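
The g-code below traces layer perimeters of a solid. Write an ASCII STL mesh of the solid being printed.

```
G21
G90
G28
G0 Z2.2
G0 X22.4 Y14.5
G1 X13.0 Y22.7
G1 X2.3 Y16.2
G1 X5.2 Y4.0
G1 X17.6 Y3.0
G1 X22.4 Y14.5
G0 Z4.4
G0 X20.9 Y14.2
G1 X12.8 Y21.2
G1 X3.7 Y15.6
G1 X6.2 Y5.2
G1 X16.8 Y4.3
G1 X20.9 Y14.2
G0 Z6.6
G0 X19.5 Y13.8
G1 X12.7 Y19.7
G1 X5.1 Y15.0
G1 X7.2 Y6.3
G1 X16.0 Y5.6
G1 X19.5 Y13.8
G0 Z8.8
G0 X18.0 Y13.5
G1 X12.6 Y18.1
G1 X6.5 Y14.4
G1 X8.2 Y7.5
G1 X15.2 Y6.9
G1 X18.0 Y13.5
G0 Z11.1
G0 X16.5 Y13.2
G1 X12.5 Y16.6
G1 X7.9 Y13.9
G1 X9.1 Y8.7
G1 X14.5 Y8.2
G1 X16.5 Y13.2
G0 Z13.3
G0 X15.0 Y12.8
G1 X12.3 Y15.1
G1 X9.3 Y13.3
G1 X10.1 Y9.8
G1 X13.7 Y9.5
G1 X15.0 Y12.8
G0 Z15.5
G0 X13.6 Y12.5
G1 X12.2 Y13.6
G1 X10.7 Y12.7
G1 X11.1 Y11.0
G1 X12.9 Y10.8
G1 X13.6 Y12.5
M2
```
solid part
  facet normal 0.0000 0.0000 -1.0000
    outer loop
      vertex 0.9 16.8 0.0
      vertex 13.1 24.2 0.0
      vertex 23.9 14.9 0.0
    endloop
  endfacet
  facet normal 0.0000 0.0000 -1.0000
    outer loop
      vertex 4.2 2.9 0.0
      vertex 0.9 16.8 0.0
      vertex 23.9 14.9 0.0
    endloop
  endfacet
  facet normal 0.0000 0.0000 -1.0000
    outer loop
      vertex 18.4 1.7 0.0
      vertex 4.2 2.9 0.0
      vertex 23.9 14.9 0.0
    endloop
  endfacet
  facet normal 0.5706 0.6626 0.4852
    outer loop
      vertex 23.9 14.9 0.0
      vertex 13.1 24.2 0.0
      vertex 12.1 12.1 17.7
    endloop
  endfacet
  facet normal -0.4534 0.7475 0.4854
    outer loop
      vertex 13.1 24.2 0.0
      vertex 0.9 16.8 0.0
      vertex 12.1 12.1 17.7
    endloop
  endfacet
  facet normal -0.8510 -0.2020 0.4848
    outer loop
      vertex 0.9 16.8 0.0
      vertex 4.2 2.9 0.0
      vertex 12.1 12.1 17.7
    endloop
  endfacet
  facet normal -0.0736 -0.8711 0.4856
    outer loop
      vertex 4.2 2.9 0.0
      vertex 18.4 1.7 0.0
      vertex 12.1 12.1 17.7
    endloop
  endfacet
  facet normal 0.8073 -0.3364 0.4850
    outer loop
      vertex 18.4 1.7 0.0
      vertex 23.9 14.9 0.0
      vertex 12.1 12.1 17.7
    endloop
  endfacet
endsolid part

The G0 Z moves step by Δz≈2.2 mm. The G1 loops shrink linearly with z, so the solid tapers from its base footprint up to z≈17.7. Closing with a flat bottom cap and the tapered top and triangulating gives 8 facets — a regular 5-sided pyramid, base circumscribed radius ≈ 12.1 mm, apex at z ≈ 17.7 mm.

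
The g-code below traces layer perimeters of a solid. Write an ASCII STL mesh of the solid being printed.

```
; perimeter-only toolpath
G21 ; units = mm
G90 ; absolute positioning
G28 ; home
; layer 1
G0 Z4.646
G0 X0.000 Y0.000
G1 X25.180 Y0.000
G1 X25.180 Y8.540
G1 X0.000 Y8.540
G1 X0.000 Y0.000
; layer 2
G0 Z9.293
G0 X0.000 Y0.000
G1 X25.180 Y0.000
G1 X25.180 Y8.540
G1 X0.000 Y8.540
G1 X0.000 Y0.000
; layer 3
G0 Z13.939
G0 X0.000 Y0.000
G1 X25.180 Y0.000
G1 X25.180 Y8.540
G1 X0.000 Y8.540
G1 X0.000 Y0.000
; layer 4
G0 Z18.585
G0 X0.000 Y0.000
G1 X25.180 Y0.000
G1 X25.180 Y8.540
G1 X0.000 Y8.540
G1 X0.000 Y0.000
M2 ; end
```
solid part
  facet normal 0.0000 0.0000 -1.0000
    outer loop
      vertex 25.180 8.540 0.000
      vertex 25.180 0.000 0.000
      vertex 0.000 0.000 0.000
    endloop
  endfacet
  facet normal 0.0000 0.0000 -1.0000
    outer loop
      vertex 0.000 8.540 0.000
      vertex 25.180 8.540 0.000
      vertex 0.000 0.000 0.000
    endloop
  endfacet
  facet normal 0.0000 0.0000 1.0000
    outer loop
      vertex 0.000 0.000 18.585
      vertex 25.180 0.000 18.585
      vertex 25.180 8.540 18.585
    endloop
  endfacet
  facet normal 0.0000 0.0000 1.0000
    outer loop
      vertex 0.000 0.000 18.585
      vertex 25.180 8.540 18.585
      vertex 0.000 8.540 18.585
    endloop
  endfacet
  facet normal 0.0000 -1.0000 0.0000
    outer loop
      vertex 0.000 0.000 0.000
      vertex 25.180 0.000 0.000
      vertex 25.180 0.000 18.585
    endloop
  endfacet
  facet normal 0.0000 -1.0000 0.0000
    outer loop
      vertex 0.000 0.000 0.000
      vertex 25.180 0.000 18.585
      vertex 0.000 0.000 18.585
    endloop
  endfacet
  facet normal 0.0000 1.0000 0.0000
    outer loop
      vertex 25.180 8.540 18.585
      vertex 25.180 8.540 0.000
      vertex 0.000 8.540 0.000
    endloop
  endfacet
  facet normal 0.0000 1.0000 0.0000
    outer loop
      vertex 0.000 8.540 18.585
      vertex 25.180 8.540 18.585
      vertex 0.000 8.540 0.000
    endloop
  endfacet
  facet normal -1.0000 0.0000 0.0000
    outer loop
      vertex 0.000 8.540 18.585
      vertex 0.000 8.540 0.000
      vertex 0.000 0.000 0.000
    endloop
  endfacet
  facet normal -1.0000 0.0000 0.0000
    outer loop
      vertex 0.000 0.000 18.585
      vertex 0.000 8.540 18.585
      vertex 0.000 0.000 0.000
    endloop
  endfacet
  facet normal 1.0000 0.0000 0.0000
    outer loop
      vertex 25.180 0.000 0.000
      vertex 25.180 8.540 0.000
      vertex 25.180 8.540 18.585
    endloop
  endfacet
  facet normal 1.0000 0.0000 0.0000
    outer loop
      vertex 25.180 0.000 0.000
      vertex 25.180 8.540 18.585
      vertex 25.180 0.000 18.585
    endloop
  endfacet
endsolid part

The G0 Z moves step by Δz≈4.646 mm. Every layer's G1 loop is the same polygon, so the solid is a straight extrusion of it from z=0 to z≈18.6. Closing with flat bottom and top caps and triangulating gives 12 facets — a rectangular box, roughly 25.2 × 8.54 mm footprint and 18.6 mm tall.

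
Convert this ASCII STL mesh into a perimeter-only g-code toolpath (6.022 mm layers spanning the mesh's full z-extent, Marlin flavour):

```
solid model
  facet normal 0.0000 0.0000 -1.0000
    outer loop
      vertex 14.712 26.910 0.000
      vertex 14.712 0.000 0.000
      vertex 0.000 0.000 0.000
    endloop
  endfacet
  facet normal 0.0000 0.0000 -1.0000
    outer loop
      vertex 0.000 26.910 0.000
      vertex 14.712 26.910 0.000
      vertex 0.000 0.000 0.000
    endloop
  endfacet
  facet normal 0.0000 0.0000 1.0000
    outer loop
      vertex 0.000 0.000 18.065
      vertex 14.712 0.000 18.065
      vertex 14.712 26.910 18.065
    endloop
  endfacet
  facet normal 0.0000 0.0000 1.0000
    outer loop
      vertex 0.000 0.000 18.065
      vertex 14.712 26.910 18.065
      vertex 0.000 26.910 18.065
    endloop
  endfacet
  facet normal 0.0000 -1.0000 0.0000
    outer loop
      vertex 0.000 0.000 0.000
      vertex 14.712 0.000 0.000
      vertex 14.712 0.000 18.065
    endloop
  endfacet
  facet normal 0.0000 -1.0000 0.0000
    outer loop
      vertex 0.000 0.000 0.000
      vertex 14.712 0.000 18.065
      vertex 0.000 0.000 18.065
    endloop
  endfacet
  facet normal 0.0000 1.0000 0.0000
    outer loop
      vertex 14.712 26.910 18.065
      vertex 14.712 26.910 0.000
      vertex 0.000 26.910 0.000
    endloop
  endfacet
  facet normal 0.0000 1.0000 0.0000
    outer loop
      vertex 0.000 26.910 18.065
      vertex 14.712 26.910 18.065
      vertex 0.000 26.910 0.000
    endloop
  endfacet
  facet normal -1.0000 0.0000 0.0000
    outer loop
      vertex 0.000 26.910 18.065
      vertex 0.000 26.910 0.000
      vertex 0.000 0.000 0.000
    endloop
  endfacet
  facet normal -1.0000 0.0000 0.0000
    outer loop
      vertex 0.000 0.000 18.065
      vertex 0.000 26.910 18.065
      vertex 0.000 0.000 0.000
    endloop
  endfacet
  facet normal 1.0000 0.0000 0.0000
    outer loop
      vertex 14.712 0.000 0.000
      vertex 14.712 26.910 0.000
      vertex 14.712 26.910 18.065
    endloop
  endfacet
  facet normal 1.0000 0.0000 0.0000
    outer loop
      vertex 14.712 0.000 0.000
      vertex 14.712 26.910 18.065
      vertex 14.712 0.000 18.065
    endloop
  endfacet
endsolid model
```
; perimeter-only toolpath
G21 ; units = mm
G90 ; absolute positioning
G28 ; home
; layer 1
G0 Z6.022
G0 X0.000 Y0.000
G1 X14.712 Y0.000
G1 X14.712 Y26.910
G1 X0.000 Y26.910
G1 X0.000 Y0.000
; layer 2
G0 Z12.043
G0 X0.000 Y0.000
G1 X14.712 Y0.000
G1 X14.712 Y26.910
G1 X0.000 Y26.910
G1 X0.000 Y0.000
; layer 3
G0 Z18.065
G0 X0.000 Y0.000
G1 X14.712 Y0.000
G1 X14.712 Y26.910
G1 X0.000 Y26.910
G1 X0.000 Y0.000
M2 ; end

The solid is a rectangular box, roughly 14.7 × 26.9 mm footprint and 18.1 mm tall. Slicing at Δz = 6.022 mm — 3 equal slices spanning the solid's height, so layer i sits at z = i·h/3 — gives 3 non-empty perimeters. Each is a 4-segment closed polygon; G0 lifts to the layer z and rapids to the start vertex, then G1 traces the edges.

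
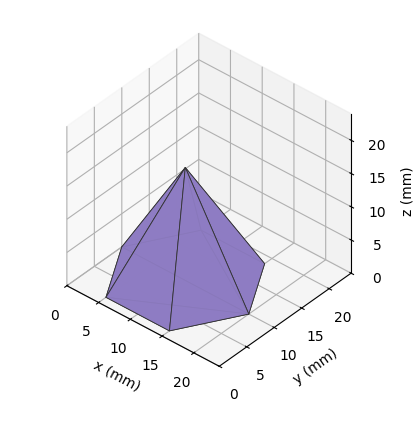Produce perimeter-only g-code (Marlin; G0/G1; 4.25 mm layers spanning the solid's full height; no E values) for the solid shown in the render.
Reading the render: the shape is a regular 6-sided pyramid, base circumscribed radius ≈ 10 mm, apex at z ≈ 17 mm (dimensions read to the nearest mm from the axis ticks). For the g-code, the solid's height is divided into equal slices at the stated Δz and each level perimeter traced with G1 moves after a G0 lift.

; perimeter-only toolpath
G21 ; units = mm
G90 ; absolute positioning
G28 ; home
; layer 1
G0 Z4.25
G0 X17.50 Y10.00
G1 X13.75 Y16.50
G1 X6.25 Y16.50
G1 X2.50 Y10.00
G1 X6.25 Y3.50
G1 X13.75 Y3.50
G1 X17.50 Y10.00
; layer 2
G0 Z8.50
G0 X15.00 Y10.00
G1 X12.50 Y14.33
G1 X7.50 Y14.33
G1 X5.00 Y10.00
G1 X7.50 Y5.67
G1 X12.50 Y5.67
G1 X15.00 Y10.00
; layer 3
G0 Z12.75
G0 X12.50 Y10.00
G1 X11.25 Y12.16
G1 X8.75 Y12.16
G1 X7.50 Y10.00
G1 X8.75 Y7.83
G1 X11.25 Y7.83
G1 X12.50 Y10.00
M2 ; end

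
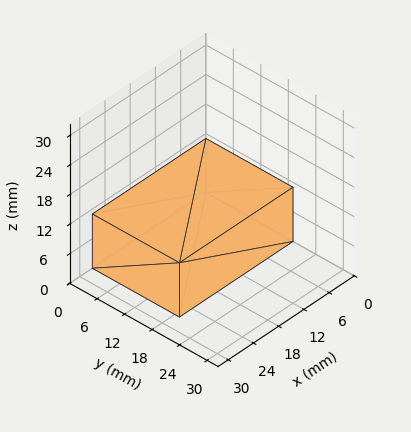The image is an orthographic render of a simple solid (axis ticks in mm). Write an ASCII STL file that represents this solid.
Reading the render: the shape is a rectangular box, roughly 27 × 19 mm footprint and 11 mm tall (dimensions read to the nearest mm from the axis ticks). For the STL, each face is triangulated and given an outward normal.

solid part
  facet normal 0.0000 0.0000 -1.0000
    outer loop
      vertex 27.00 19.00 0.00
      vertex 27.00 0.00 0.00
      vertex 0.00 0.00 0.00
    endloop
  endfacet
  facet normal 0.0000 0.0000 -1.0000
    outer loop
      vertex 0.00 19.00 0.00
      vertex 27.00 19.00 0.00
      vertex 0.00 0.00 0.00
    endloop
  endfacet
  facet normal 0.0000 0.0000 1.0000
    outer loop
      vertex 0.00 0.00 11.00
      vertex 27.00 0.00 11.00
      vertex 27.00 19.00 11.00
    endloop
  endfacet
  facet normal 0.0000 0.0000 1.0000
    outer loop
      vertex 0.00 0.00 11.00
      vertex 27.00 19.00 11.00
      vertex 0.00 19.00 11.00
    endloop
  endfacet
  facet normal 0.0000 -1.0000 0.0000
    outer loop
      vertex 0.00 0.00 0.00
      vertex 27.00 0.00 0.00
      vertex 27.00 0.00 11.00
    endloop
  endfacet
  facet normal 0.0000 -1.0000 0.0000
    outer loop
      vertex 0.00 0.00 0.00
      vertex 27.00 0.00 11.00
      vertex 0.00 0.00 11.00
    endloop
  endfacet
  facet normal 0.0000 1.0000 0.0000
    outer loop
      vertex 27.00 19.00 11.00
      vertex 27.00 19.00 0.00
      vertex 0.00 19.00 0.00
    endloop
  endfacet
  facet normal 0.0000 1.0000 0.0000
    outer loop
      vertex 0.00 19.00 11.00
      vertex 27.00 19.00 11.00
      vertex 0.00 19.00 0.00
    endloop
  endfacet
  facet normal -1.0000 0.0000 0.0000
    outer loop
      vertex 0.00 19.00 11.00
      vertex 0.00 19.00 0.00
      vertex 0.00 0.00 0.00
    endloop
  endfacet
  facet normal -1.0000 0.0000 0.0000
    outer loop
      vertex 0.00 0.00 11.00
      vertex 0.00 19.00 11.00
      vertex 0.00 0.00 0.00
    endloop
  endfacet
  facet normal 1.0000 0.0000 0.0000
    outer loop
      vertex 27.00 0.00 0.00
      vertex 27.00 19.00 0.00
      vertex 27.00 19.00 11.00
    endloop
  endfacet
  facet normal 1.0000 0.0000 0.0000
    outer loop
      vertex 27.00 0.00 0.00
      vertex 27.00 19.00 11.00
      vertex 27.00 0.00 11.00
    endloop
  endfacet
endsolid part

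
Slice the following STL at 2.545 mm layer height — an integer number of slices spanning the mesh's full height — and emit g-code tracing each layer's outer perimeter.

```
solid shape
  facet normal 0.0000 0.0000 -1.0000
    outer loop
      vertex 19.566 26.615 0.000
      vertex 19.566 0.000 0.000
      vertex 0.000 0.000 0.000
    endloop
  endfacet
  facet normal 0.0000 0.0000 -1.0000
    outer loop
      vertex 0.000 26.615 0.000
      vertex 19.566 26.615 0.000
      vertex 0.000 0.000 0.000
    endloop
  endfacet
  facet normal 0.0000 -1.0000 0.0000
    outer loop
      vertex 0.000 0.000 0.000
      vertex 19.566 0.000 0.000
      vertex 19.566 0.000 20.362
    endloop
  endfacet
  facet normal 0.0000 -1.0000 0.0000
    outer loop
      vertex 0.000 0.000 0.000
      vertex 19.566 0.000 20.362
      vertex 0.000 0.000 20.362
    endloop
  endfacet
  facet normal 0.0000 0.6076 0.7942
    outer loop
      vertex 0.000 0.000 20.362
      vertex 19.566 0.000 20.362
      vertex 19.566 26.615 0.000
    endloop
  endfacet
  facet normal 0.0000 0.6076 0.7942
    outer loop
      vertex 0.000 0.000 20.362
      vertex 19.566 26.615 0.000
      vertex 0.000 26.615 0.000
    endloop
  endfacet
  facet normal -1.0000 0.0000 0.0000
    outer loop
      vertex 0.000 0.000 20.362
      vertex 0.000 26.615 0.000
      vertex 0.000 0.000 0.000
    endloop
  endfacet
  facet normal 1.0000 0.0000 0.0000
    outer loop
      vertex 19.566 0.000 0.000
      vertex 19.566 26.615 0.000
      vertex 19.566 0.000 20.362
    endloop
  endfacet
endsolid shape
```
; perimeter-only toolpath
G21 ; units = mm
G90 ; absolute positioning
G28 ; home
; layer 1
G0 Z2.545
G0 X0.000 Y0.000
G1 X19.566 Y0.000
G1 X19.566 Y23.288
G1 X0.000 Y23.288
G1 X0.000 Y0.000
; layer 2
G0 Z5.090
G0 X0.000 Y0.000
G1 X19.566 Y0.000
G1 X19.566 Y19.961
G1 X0.000 Y19.961
G1 X0.000 Y0.000
; layer 3
G0 Z7.636
G0 X0.000 Y0.000
G1 X19.566 Y0.000
G1 X19.566 Y16.634
G1 X0.000 Y16.634
G1 X0.000 Y0.000
; layer 4
G0 Z10.181
G0 X0.000 Y0.000
G1 X19.566 Y0.000
G1 X19.566 Y13.307
G1 X0.000 Y13.307
G1 X0.000 Y0.000
; layer 5
G0 Z12.726
G0 X0.000 Y0.000
G1 X19.566 Y0.000
G1 X19.566 Y9.981
G1 X0.000 Y9.981
G1 X0.000 Y0.000
; layer 6
G0 Z15.271
G0 X0.000 Y0.000
G1 X19.566 Y0.000
G1 X19.566 Y6.654
G1 X0.000 Y6.654
G1 X0.000 Y0.000
; layer 7
G0 Z17.817
G0 X0.000 Y0.000
G1 X19.566 Y0.000
G1 X19.566 Y3.327
G1 X0.000 Y3.327
G1 X0.000 Y0.000
M2 ; end

The solid is a wedge (ramp): 19.6 × 26.6 mm base, rising to 20.4 mm along the y=0 edge and sloping linearly to z=0 at y=26.6. Slicing at Δz = 2.545 mm — 8 equal slices spanning the solid's height, so layer i sits at z = i·h/8 — gives 7 non-empty perimeters. Each is a 4-segment closed polygon; G0 lifts to the layer z and rapids to the start vertex, then G1 traces the edges. The cross-section shrinks linearly with z (the slice at the apex is degenerate and omitted).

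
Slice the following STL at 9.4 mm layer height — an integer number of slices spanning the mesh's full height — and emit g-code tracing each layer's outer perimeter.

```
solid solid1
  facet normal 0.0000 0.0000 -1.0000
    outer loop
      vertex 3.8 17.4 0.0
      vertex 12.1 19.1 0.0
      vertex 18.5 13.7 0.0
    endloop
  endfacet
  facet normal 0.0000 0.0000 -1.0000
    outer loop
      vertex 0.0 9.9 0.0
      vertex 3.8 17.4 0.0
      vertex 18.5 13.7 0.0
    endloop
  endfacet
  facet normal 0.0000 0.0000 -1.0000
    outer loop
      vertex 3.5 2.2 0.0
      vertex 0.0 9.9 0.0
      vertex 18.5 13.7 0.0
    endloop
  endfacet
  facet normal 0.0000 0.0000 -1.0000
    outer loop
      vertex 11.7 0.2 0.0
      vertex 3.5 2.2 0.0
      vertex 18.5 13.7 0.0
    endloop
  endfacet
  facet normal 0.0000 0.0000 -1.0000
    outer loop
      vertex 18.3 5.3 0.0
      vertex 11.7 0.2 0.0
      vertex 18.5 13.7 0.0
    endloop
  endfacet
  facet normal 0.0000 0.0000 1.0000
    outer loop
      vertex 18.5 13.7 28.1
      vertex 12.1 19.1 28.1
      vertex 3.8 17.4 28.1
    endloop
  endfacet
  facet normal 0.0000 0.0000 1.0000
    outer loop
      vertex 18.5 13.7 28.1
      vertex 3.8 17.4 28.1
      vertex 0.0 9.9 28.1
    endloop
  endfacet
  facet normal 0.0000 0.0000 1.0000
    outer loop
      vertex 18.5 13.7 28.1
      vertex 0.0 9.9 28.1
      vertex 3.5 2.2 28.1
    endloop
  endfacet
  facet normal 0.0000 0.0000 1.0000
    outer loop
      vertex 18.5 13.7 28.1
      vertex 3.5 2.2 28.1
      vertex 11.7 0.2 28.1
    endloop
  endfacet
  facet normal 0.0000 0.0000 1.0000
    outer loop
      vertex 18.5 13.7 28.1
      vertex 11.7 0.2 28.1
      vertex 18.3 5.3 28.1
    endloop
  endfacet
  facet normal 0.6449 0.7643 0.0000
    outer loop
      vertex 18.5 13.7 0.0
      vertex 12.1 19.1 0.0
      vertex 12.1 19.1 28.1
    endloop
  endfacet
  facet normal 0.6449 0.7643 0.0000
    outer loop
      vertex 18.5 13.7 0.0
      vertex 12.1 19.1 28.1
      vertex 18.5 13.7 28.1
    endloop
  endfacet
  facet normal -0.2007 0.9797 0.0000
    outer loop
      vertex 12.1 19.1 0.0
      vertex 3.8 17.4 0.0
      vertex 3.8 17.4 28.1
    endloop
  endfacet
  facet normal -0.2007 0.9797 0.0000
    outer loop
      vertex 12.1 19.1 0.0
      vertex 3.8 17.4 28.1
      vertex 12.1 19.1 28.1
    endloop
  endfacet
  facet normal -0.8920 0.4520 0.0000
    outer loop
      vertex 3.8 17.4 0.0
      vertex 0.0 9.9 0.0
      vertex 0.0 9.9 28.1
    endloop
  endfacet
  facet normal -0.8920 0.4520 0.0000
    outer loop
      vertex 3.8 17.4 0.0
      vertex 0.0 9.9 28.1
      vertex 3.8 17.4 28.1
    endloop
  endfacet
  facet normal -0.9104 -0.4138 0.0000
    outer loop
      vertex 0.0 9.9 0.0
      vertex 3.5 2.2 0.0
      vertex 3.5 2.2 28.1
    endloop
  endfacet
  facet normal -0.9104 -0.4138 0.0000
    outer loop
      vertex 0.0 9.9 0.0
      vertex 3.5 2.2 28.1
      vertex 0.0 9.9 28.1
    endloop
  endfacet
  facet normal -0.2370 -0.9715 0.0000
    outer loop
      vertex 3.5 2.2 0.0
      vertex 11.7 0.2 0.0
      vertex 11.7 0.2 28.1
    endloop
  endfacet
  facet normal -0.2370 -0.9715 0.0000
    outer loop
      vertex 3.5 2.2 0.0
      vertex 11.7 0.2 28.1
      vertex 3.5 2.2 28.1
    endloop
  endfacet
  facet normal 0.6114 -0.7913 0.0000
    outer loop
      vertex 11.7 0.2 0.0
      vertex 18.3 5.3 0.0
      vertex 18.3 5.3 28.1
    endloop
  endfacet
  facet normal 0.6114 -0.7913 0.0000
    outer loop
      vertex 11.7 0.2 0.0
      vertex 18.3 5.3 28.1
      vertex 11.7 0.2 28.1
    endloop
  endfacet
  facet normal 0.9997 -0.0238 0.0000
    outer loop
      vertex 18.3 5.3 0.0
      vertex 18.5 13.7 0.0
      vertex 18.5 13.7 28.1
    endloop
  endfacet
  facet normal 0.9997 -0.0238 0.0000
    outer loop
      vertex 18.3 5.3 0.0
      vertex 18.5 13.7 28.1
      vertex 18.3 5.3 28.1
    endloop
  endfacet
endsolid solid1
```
; perimeter-only toolpath
G21 ; units = mm
G90 ; absolute positioning
G28 ; home
; layer 1
G0 Z9.4
G0 X18.5 Y13.7
G1 X12.1 Y19.1
G1 X3.8 Y17.4
G1 X0.0 Y9.9
G1 X3.5 Y2.2
G1 X11.7 Y0.2
G1 X18.3 Y5.3
G1 X18.5 Y13.7
; layer 2
G0 Z18.7
G0 X18.5 Y13.7
G1 X12.1 Y19.1
G1 X3.8 Y17.4
G1 X0.0 Y9.9
G1 X3.5 Y2.2
G1 X11.7 Y0.2
G1 X18.3 Y5.3
G1 X18.5 Y13.7
; layer 3
G0 Z28.1
G0 X18.5 Y13.7
G1 X12.1 Y19.1
G1 X3.8 Y17.4
G1 X0.0 Y9.9
G1 X3.5 Y2.2
G1 X11.7 Y0.2
G1 X18.3 Y5.3
G1 X18.5 Y13.7
M2 ; end

The solid is a regular 7-sided prism (a cylinder approximated with 7 flat sides), circumscribed radius ≈ 9.7 mm, height ≈ 28.1 mm. Slicing at Δz = 9.4 mm — 3 equal slices spanning the solid's height, so layer i sits at z = i·h/3 — gives 3 non-empty perimeters. Each is a 7-segment closed polygon; G0 lifts to the layer z and rapids to the start vertex, then G1 traces the edges.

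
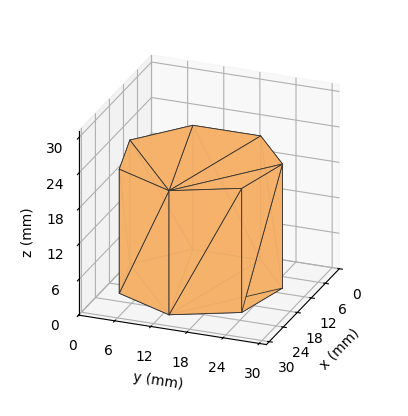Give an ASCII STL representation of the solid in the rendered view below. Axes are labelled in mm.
Reading the render: the shape is a regular 7-sided prism (a cylinder approximated with 7 flat sides), circumscribed radius ≈ 13 mm, height ≈ 21 mm (dimensions read to the nearest mm from the axis ticks). For the STL, each face is triangulated and given an outward normal.

solid part
  facet normal 0.0000 0.0000 -1.0000
    outer loop
      vertex 10.107 25.674 0.000
      vertex 21.105 23.164 0.000
      vertex 26.000 13.000 0.000
    endloop
  endfacet
  facet normal 0.0000 0.0000 -1.0000
    outer loop
      vertex 1.287 18.640 0.000
      vertex 10.107 25.674 0.000
      vertex 26.000 13.000 0.000
    endloop
  endfacet
  facet normal 0.0000 0.0000 -1.0000
    outer loop
      vertex 1.287 7.360 0.000
      vertex 1.287 18.640 0.000
      vertex 26.000 13.000 0.000
    endloop
  endfacet
  facet normal 0.0000 0.0000 -1.0000
    outer loop
      vertex 10.107 0.326 0.000
      vertex 1.287 7.360 0.000
      vertex 26.000 13.000 0.000
    endloop
  endfacet
  facet normal 0.0000 0.0000 -1.0000
    outer loop
      vertex 21.105 2.836 0.000
      vertex 10.107 0.326 0.000
      vertex 26.000 13.000 0.000
    endloop
  endfacet
  facet normal 0.0000 0.0000 1.0000
    outer loop
      vertex 26.000 13.000 21.000
      vertex 21.105 23.164 21.000
      vertex 10.107 25.674 21.000
    endloop
  endfacet
  facet normal 0.0000 0.0000 1.0000
    outer loop
      vertex 26.000 13.000 21.000
      vertex 10.107 25.674 21.000
      vertex 1.287 18.640 21.000
    endloop
  endfacet
  facet normal 0.0000 0.0000 1.0000
    outer loop
      vertex 26.000 13.000 21.000
      vertex 1.287 18.640 21.000
      vertex 1.287 7.360 21.000
    endloop
  endfacet
  facet normal 0.0000 0.0000 1.0000
    outer loop
      vertex 26.000 13.000 21.000
      vertex 1.287 7.360 21.000
      vertex 10.107 0.326 21.000
    endloop
  endfacet
  facet normal 0.0000 0.0000 1.0000
    outer loop
      vertex 26.000 13.000 21.000
      vertex 10.107 0.326 21.000
      vertex 21.105 2.836 21.000
    endloop
  endfacet
  facet normal 0.9010 0.4339 0.0000
    outer loop
      vertex 26.000 13.000 0.000
      vertex 21.105 23.164 0.000
      vertex 21.105 23.164 21.000
    endloop
  endfacet
  facet normal 0.9010 0.4339 0.0000
    outer loop
      vertex 26.000 13.000 0.000
      vertex 21.105 23.164 21.000
      vertex 26.000 13.000 21.000
    endloop
  endfacet
  facet normal 0.2225 0.9749 0.0000
    outer loop
      vertex 21.105 23.164 0.000
      vertex 10.107 25.674 0.000
      vertex 10.107 25.674 21.000
    endloop
  endfacet
  facet normal 0.2225 0.9749 0.0000
    outer loop
      vertex 21.105 23.164 0.000
      vertex 10.107 25.674 21.000
      vertex 21.105 23.164 21.000
    endloop
  endfacet
  facet normal -0.6235 0.7818 0.0000
    outer loop
      vertex 10.107 25.674 0.000
      vertex 1.287 18.640 0.000
      vertex 1.287 18.640 21.000
    endloop
  endfacet
  facet normal -0.6235 0.7818 0.0000
    outer loop
      vertex 10.107 25.674 0.000
      vertex 1.287 18.640 21.000
      vertex 10.107 25.674 21.000
    endloop
  endfacet
  facet normal -1.0000 0.0000 0.0000
    outer loop
      vertex 1.287 18.640 0.000
      vertex 1.287 7.360 0.000
      vertex 1.287 7.360 21.000
    endloop
  endfacet
  facet normal -1.0000 0.0000 0.0000
    outer loop
      vertex 1.287 18.640 0.000
      vertex 1.287 7.360 21.000
      vertex 1.287 18.640 21.000
    endloop
  endfacet
  facet normal -0.6235 -0.7818 0.0000
    outer loop
      vertex 1.287 7.360 0.000
      vertex 10.107 0.326 0.000
      vertex 10.107 0.326 21.000
    endloop
  endfacet
  facet normal -0.6235 -0.7818 0.0000
    outer loop
      vertex 1.287 7.360 0.000
      vertex 10.107 0.326 21.000
      vertex 1.287 7.360 21.000
    endloop
  endfacet
  facet normal 0.2225 -0.9749 0.0000
    outer loop
      vertex 10.107 0.326 0.000
      vertex 21.105 2.836 0.000
      vertex 21.105 2.836 21.000
    endloop
  endfacet
  facet normal 0.2225 -0.9749 0.0000
    outer loop
      vertex 10.107 0.326 0.000
      vertex 21.105 2.836 21.000
      vertex 10.107 0.326 21.000
    endloop
  endfacet
  facet normal 0.9010 -0.4339 0.0000
    outer loop
      vertex 21.105 2.836 0.000
      vertex 26.000 13.000 0.000
      vertex 26.000 13.000 21.000
    endloop
  endfacet
  facet normal 0.9010 -0.4339 0.0000
    outer loop
      vertex 21.105 2.836 0.000
      vertex 26.000 13.000 21.000
      vertex 21.105 2.836 21.000
    endloop
  endfacet
endsolid part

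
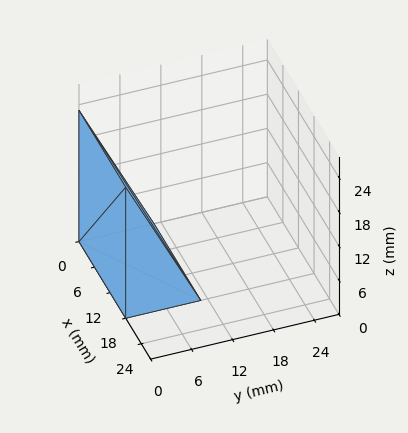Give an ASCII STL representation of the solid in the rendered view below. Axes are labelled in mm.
Reading the render: the shape is a wedge (ramp): 18 × 11 mm base, rising to 23 mm along the y=0 edge and sloping linearly to z=0 at y=11 (dimensions read to the nearest mm from the axis ticks). For the STL, each face is triangulated and given an outward normal.

solid part
  facet normal 0.0000 0.0000 -1.0000
    outer loop
      vertex 18.000 11.000 0.000
      vertex 18.000 0.000 0.000
      vertex 0.000 0.000 0.000
    endloop
  endfacet
  facet normal 0.0000 0.0000 -1.0000
    outer loop
      vertex 0.000 11.000 0.000
      vertex 18.000 11.000 0.000
      vertex 0.000 0.000 0.000
    endloop
  endfacet
  facet normal 0.0000 -1.0000 0.0000
    outer loop
      vertex 0.000 0.000 0.000
      vertex 18.000 0.000 0.000
      vertex 18.000 0.000 23.000
    endloop
  endfacet
  facet normal 0.0000 -1.0000 0.0000
    outer loop
      vertex 0.000 0.000 0.000
      vertex 18.000 0.000 23.000
      vertex 0.000 0.000 23.000
    endloop
  endfacet
  facet normal 0.0000 0.9021 0.4315
    outer loop
      vertex 0.000 0.000 23.000
      vertex 18.000 0.000 23.000
      vertex 18.000 11.000 0.000
    endloop
  endfacet
  facet normal 0.0000 0.9021 0.4315
    outer loop
      vertex 0.000 0.000 23.000
      vertex 18.000 11.000 0.000
      vertex 0.000 11.000 0.000
    endloop
  endfacet
  facet normal -1.0000 0.0000 0.0000
    outer loop
      vertex 0.000 0.000 23.000
      vertex 0.000 11.000 0.000
      vertex 0.000 0.000 0.000
    endloop
  endfacet
  facet normal 1.0000 0.0000 0.0000
    outer loop
      vertex 18.000 0.000 0.000
      vertex 18.000 11.000 0.000
      vertex 18.000 0.000 23.000
    endloop
  endfacet
endsolid part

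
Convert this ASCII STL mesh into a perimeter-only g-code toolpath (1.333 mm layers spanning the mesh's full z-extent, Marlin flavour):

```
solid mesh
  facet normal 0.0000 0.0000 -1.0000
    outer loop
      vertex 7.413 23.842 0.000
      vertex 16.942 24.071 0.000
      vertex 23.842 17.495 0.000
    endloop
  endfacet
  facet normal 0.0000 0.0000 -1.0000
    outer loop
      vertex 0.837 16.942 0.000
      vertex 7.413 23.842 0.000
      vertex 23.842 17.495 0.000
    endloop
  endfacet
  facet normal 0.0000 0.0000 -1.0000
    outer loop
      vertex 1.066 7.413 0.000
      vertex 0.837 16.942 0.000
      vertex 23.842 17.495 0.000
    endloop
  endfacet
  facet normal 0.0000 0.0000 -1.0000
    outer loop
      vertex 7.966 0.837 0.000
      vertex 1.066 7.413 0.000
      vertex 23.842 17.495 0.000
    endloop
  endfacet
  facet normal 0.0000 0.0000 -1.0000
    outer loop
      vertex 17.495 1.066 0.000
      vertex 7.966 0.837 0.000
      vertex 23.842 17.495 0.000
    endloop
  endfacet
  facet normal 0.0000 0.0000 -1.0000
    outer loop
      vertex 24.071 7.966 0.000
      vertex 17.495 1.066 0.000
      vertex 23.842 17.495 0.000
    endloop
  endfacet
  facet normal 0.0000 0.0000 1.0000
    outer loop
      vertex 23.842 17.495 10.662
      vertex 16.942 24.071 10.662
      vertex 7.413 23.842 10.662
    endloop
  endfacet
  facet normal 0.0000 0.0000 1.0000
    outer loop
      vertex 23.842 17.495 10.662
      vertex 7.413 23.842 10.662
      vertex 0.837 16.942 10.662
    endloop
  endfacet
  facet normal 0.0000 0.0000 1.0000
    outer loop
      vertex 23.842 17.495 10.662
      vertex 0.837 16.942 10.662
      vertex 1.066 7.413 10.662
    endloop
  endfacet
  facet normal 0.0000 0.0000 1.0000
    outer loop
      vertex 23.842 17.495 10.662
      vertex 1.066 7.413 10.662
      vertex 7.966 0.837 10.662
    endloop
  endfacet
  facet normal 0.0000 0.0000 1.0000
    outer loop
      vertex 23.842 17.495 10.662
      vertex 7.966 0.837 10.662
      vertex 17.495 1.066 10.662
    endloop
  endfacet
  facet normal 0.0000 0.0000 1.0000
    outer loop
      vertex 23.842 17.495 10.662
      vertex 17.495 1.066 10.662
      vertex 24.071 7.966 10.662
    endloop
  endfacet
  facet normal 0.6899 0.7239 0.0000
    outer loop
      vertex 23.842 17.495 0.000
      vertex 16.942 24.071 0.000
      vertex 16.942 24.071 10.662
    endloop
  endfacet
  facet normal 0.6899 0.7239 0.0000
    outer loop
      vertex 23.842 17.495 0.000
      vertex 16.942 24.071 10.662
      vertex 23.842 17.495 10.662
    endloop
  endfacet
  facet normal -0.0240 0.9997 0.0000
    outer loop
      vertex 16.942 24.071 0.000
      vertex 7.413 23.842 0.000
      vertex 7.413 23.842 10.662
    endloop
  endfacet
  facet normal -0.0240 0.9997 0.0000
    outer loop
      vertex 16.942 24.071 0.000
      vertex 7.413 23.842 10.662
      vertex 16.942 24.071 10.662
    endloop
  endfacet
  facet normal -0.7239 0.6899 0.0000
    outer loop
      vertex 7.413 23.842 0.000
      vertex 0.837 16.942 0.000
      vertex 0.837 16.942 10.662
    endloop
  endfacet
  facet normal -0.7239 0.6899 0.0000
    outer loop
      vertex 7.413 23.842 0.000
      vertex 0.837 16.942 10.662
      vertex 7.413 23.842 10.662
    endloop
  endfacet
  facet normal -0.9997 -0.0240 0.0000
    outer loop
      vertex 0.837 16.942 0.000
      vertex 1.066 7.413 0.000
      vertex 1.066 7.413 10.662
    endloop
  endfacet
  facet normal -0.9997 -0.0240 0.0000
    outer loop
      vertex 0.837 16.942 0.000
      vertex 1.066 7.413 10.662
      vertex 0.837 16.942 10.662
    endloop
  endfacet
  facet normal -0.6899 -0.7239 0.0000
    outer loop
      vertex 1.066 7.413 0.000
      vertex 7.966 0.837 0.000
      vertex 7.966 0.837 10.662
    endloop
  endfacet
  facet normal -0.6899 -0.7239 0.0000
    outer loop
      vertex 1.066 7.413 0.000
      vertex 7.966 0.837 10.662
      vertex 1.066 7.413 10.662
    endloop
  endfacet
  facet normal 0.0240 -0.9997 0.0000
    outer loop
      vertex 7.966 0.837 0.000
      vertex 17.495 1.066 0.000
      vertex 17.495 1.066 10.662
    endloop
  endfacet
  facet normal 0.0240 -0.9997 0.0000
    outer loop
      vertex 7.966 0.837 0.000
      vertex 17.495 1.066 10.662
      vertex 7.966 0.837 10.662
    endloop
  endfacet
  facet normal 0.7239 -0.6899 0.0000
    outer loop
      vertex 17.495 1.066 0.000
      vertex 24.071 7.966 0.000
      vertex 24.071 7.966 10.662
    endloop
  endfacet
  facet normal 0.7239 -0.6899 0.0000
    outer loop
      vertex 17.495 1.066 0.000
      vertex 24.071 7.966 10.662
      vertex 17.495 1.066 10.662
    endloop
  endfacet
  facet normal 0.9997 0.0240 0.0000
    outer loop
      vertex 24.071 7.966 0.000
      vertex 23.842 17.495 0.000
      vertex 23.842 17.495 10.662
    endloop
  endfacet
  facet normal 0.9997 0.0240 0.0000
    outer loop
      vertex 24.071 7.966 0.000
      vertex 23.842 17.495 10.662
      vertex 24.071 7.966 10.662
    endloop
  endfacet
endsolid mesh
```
; perimeter-only toolpath
G21 ; units = mm
G90 ; absolute positioning
G28 ; home
; layer 1
G0 Z1.333
G0 X23.842 Y17.495
G1 X16.942 Y24.071
G1 X7.413 Y23.842
G1 X0.837 Y16.942
G1 X1.066 Y7.413
G1 X7.966 Y0.837
G1 X17.495 Y1.066
G1 X24.071 Y7.966
G1 X23.842 Y17.495
; layer 2
G0 Z2.666
G0 X23.842 Y17.495
G1 X16.942 Y24.071
G1 X7.413 Y23.842
G1 X0.837 Y16.942
G1 X1.066 Y7.413
G1 X7.966 Y0.837
G1 X17.495 Y1.066
G1 X24.071 Y7.966
G1 X23.842 Y17.495
; layer 3
G0 Z3.998
G0 X23.842 Y17.495
G1 X16.942 Y24.071
G1 X7.413 Y23.842
G1 X0.837 Y16.942
G1 X1.066 Y7.413
G1 X7.966 Y0.837
G1 X17.495 Y1.066
G1 X24.071 Y7.966
G1 X23.842 Y17.495
; layer 4
G0 Z5.331
G0 X23.842 Y17.495
G1 X16.942 Y24.071
G1 X7.413 Y23.842
G1 X0.837 Y16.942
G1 X1.066 Y7.413
G1 X7.966 Y0.837
G1 X17.495 Y1.066
G1 X24.071 Y7.966
G1 X23.842 Y17.495
; layer 5
G0 Z6.664
G0 X23.842 Y17.495
G1 X16.942 Y24.071
G1 X7.413 Y23.842
G1 X0.837 Y16.942
G1 X1.066 Y7.413
G1 X7.966 Y0.837
G1 X17.495 Y1.066
G1 X24.071 Y7.966
G1 X23.842 Y17.495
; layer 6
G0 Z7.997
G0 X23.842 Y17.495
G1 X16.942 Y24.071
G1 X7.413 Y23.842
G1 X0.837 Y16.942
G1 X1.066 Y7.413
G1 X7.966 Y0.837
G1 X17.495 Y1.066
G1 X24.071 Y7.966
G1 X23.842 Y17.495
; layer 7
G0 Z9.329
G0 X23.842 Y17.495
G1 X16.942 Y24.071
G1 X7.413 Y23.842
G1 X0.837 Y16.942
G1 X1.066 Y7.413
G1 X7.966 Y0.837
G1 X17.495 Y1.066
G1 X24.071 Y7.966
G1 X23.842 Y17.495
; layer 8
G0 Z10.662
G0 X23.842 Y17.495
G1 X16.942 Y24.071
G1 X7.413 Y23.842
G1 X0.837 Y16.942
G1 X1.066 Y7.413
G1 X7.966 Y0.837
G1 X17.495 Y1.066
G1 X24.071 Y7.966
G1 X23.842 Y17.495
M2 ; end

The solid is a regular 8-sided prism (a cylinder approximated with 8 flat sides), circumscribed radius ≈ 12.5 mm, height ≈ 10.7 mm. Slicing at Δz = 1.333 mm — 8 equal slices spanning the solid's height, so layer i sits at z = i·h/8 — gives 8 non-empty perimeters. Each is a 8-segment closed polygon; G0 lifts to the layer z and rapids to the start vertex, then G1 traces the edges.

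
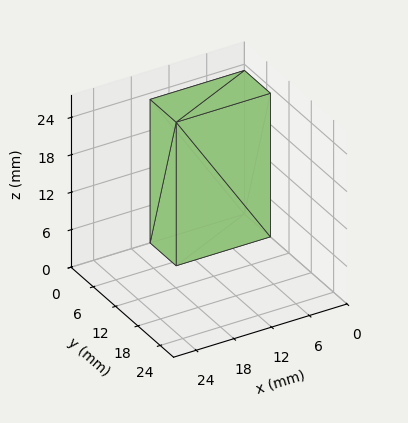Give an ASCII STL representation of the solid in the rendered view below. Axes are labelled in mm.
Reading the render: the shape is a rectangular box, roughly 15 × 7 mm footprint and 23 mm tall (dimensions read to the nearest mm from the axis ticks). For the STL, each face is triangulated and given an outward normal.

solid part
  facet normal 0.0000 0.0000 -1.0000
    outer loop
      vertex 15.0 7.0 0.0
      vertex 15.0 0.0 0.0
      vertex 0.0 0.0 0.0
    endloop
  endfacet
  facet normal 0.0000 0.0000 -1.0000
    outer loop
      vertex 0.0 7.0 0.0
      vertex 15.0 7.0 0.0
      vertex 0.0 0.0 0.0
    endloop
  endfacet
  facet normal 0.0000 0.0000 1.0000
    outer loop
      vertex 0.0 0.0 23.0
      vertex 15.0 0.0 23.0
      vertex 15.0 7.0 23.0
    endloop
  endfacet
  facet normal 0.0000 0.0000 1.0000
    outer loop
      vertex 0.0 0.0 23.0
      vertex 15.0 7.0 23.0
      vertex 0.0 7.0 23.0
    endloop
  endfacet
  facet normal 0.0000 -1.0000 0.0000
    outer loop
      vertex 0.0 0.0 0.0
      vertex 15.0 0.0 0.0
      vertex 15.0 0.0 23.0
    endloop
  endfacet
  facet normal 0.0000 -1.0000 0.0000
    outer loop
      vertex 0.0 0.0 0.0
      vertex 15.0 0.0 23.0
      vertex 0.0 0.0 23.0
    endloop
  endfacet
  facet normal 0.0000 1.0000 0.0000
    outer loop
      vertex 15.0 7.0 23.0
      vertex 15.0 7.0 0.0
      vertex 0.0 7.0 0.0
    endloop
  endfacet
  facet normal 0.0000 1.0000 0.0000
    outer loop
      vertex 0.0 7.0 23.0
      vertex 15.0 7.0 23.0
      vertex 0.0 7.0 0.0
    endloop
  endfacet
  facet normal -1.0000 0.0000 0.0000
    outer loop
      vertex 0.0 7.0 23.0
      vertex 0.0 7.0 0.0
      vertex 0.0 0.0 0.0
    endloop
  endfacet
  facet normal -1.0000 0.0000 0.0000
    outer loop
      vertex 0.0 0.0 23.0
      vertex 0.0 7.0 23.0
      vertex 0.0 0.0 0.0
    endloop
  endfacet
  facet normal 1.0000 0.0000 0.0000
    outer loop
      vertex 15.0 0.0 0.0
      vertex 15.0 7.0 0.0
      vertex 15.0 7.0 23.0
    endloop
  endfacet
  facet normal 1.0000 0.0000 0.0000
    outer loop
      vertex 15.0 0.0 0.0
      vertex 15.0 7.0 23.0
      vertex 15.0 0.0 23.0
    endloop
  endfacet
endsolid part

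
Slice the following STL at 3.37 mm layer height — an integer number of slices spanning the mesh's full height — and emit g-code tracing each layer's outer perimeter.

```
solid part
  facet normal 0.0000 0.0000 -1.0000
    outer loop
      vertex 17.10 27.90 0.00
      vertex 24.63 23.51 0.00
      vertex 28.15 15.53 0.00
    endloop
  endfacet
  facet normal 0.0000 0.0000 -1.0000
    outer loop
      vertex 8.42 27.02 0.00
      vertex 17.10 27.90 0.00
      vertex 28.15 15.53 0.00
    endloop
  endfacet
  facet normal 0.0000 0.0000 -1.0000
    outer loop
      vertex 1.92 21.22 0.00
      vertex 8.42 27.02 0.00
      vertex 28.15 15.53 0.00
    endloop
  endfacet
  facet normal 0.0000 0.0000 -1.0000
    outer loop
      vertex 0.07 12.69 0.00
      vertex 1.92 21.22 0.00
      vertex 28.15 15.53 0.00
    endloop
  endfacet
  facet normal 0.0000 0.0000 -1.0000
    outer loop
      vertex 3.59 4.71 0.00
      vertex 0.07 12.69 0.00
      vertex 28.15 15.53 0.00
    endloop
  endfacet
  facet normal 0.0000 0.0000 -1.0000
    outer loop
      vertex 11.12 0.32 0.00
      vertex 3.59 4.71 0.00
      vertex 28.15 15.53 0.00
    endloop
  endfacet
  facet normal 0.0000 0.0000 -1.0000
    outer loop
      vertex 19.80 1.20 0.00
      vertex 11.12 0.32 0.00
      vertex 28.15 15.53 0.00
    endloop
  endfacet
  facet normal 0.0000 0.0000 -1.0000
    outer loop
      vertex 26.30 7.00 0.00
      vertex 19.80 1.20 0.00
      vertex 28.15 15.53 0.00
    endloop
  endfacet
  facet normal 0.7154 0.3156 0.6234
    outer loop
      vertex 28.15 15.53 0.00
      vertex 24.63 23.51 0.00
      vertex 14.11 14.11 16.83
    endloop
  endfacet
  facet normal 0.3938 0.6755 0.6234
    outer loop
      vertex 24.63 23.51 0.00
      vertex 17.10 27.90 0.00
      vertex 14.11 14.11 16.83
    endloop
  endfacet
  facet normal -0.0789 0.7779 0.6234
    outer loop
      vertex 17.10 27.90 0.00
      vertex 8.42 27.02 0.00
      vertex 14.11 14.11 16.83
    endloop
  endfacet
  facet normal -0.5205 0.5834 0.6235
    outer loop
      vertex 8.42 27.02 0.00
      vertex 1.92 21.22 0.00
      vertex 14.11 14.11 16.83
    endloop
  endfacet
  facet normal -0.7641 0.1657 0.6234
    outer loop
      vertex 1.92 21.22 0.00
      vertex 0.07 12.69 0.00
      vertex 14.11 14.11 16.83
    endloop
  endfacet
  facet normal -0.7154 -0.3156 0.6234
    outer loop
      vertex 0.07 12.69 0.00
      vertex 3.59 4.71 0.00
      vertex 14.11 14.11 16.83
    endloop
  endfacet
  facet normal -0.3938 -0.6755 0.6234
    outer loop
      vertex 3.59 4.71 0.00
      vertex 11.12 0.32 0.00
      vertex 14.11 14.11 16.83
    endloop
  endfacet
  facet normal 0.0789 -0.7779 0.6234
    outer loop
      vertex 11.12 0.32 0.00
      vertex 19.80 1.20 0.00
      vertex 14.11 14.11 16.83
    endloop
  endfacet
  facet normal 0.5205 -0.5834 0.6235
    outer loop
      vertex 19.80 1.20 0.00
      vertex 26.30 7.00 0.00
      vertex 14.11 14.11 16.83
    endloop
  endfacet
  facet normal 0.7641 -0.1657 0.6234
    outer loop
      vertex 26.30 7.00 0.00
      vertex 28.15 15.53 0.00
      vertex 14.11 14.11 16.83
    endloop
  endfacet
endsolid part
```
; perimeter-only toolpath
G21 ; units = mm
G90 ; absolute positioning
G28 ; home
; layer 1
G0 Z3.37
G0 X25.34 Y15.25
G1 X22.53 Y21.63
G1 X16.50 Y25.14
G1 X9.56 Y24.44
G1 X4.36 Y19.80
G1 X2.88 Y12.97
G1 X5.69 Y6.59
G1 X11.72 Y3.08
G1 X18.66 Y3.78
G1 X23.86 Y8.42
G1 X25.34 Y15.25
; layer 2
G0 Z6.73
G0 X22.53 Y14.96
G1 X20.42 Y19.75
G1 X15.90 Y22.38
G1 X10.70 Y21.86
G1 X6.80 Y18.38
G1 X5.69 Y13.26
G1 X7.80 Y8.47
G1 X12.32 Y5.84
G1 X17.52 Y6.36
G1 X21.42 Y9.84
G1 X22.53 Y14.96
; layer 3
G0 Z10.10
G0 X19.73 Y14.68
G1 X18.32 Y17.87
G1 X15.31 Y19.63
G1 X11.83 Y19.27
G1 X9.23 Y16.95
G1 X8.49 Y13.54
G1 X9.90 Y10.35
G1 X12.91 Y8.59
G1 X16.39 Y8.95
G1 X18.99 Y11.27
G1 X19.73 Y14.68
; layer 4
G0 Z13.46
G0 X16.92 Y14.39
G1 X16.21 Y15.99
G1 X14.71 Y16.87
G1 X12.97 Y16.69
G1 X11.67 Y15.53
G1 X11.30 Y13.83
G1 X12.01 Y12.23
G1 X13.51 Y11.35
G1 X15.25 Y11.53
G1 X16.55 Y12.69
G1 X16.92 Y14.39
M2 ; end

The solid is a regular 10-sided pyramid, base circumscribed radius ≈ 14.1 mm, apex at z ≈ 16.8 mm. Slicing at Δz = 3.37 mm — 5 equal slices spanning the solid's height, so layer i sits at z = i·h/5 — gives 4 non-empty perimeters. Each is a 10-segment closed polygon; G0 lifts to the layer z and rapids to the start vertex, then G1 traces the edges. The cross-section shrinks linearly with z (the slice at the apex is degenerate and omitted).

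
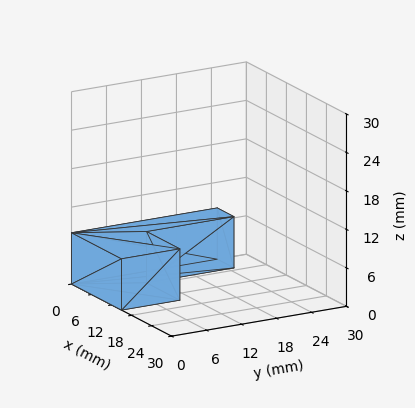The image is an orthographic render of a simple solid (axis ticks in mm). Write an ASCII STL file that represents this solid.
Reading the render: the shape is an L-shaped prism: outer 15 × 25 mm, arm thicknesses ≈ 10 mm (horizontal) and 5 mm (vertical), extruded 8 mm in z (dimensions read to the nearest mm from the axis ticks). For the STL, each face is triangulated and given an outward normal.

solid part
  facet normal 0.0000 0.0000 -1.0000
    outer loop
      vertex 15.0 10.0 0.0
      vertex 15.0 0.0 0.0
      vertex 0.0 0.0 0.0
    endloop
  endfacet
  facet normal 0.0000 0.0000 -1.0000
    outer loop
      vertex 5.0 10.0 0.0
      vertex 15.0 10.0 0.0
      vertex 0.0 0.0 0.0
    endloop
  endfacet
  facet normal 0.0000 0.0000 -1.0000
    outer loop
      vertex 5.0 25.0 0.0
      vertex 5.0 10.0 0.0
      vertex 0.0 0.0 0.0
    endloop
  endfacet
  facet normal 0.0000 0.0000 -1.0000
    outer loop
      vertex 0.0 25.0 0.0
      vertex 5.0 25.0 0.0
      vertex 0.0 0.0 0.0
    endloop
  endfacet
  facet normal 0.0000 0.0000 1.0000
    outer loop
      vertex 0.0 0.0 8.0
      vertex 15.0 0.0 8.0
      vertex 15.0 10.0 8.0
    endloop
  endfacet
  facet normal 0.0000 0.0000 1.0000
    outer loop
      vertex 0.0 0.0 8.0
      vertex 15.0 10.0 8.0
      vertex 5.0 10.0 8.0
    endloop
  endfacet
  facet normal 0.0000 0.0000 1.0000
    outer loop
      vertex 0.0 0.0 8.0
      vertex 5.0 10.0 8.0
      vertex 5.0 25.0 8.0
    endloop
  endfacet
  facet normal 0.0000 0.0000 1.0000
    outer loop
      vertex 0.0 0.0 8.0
      vertex 5.0 25.0 8.0
      vertex 0.0 25.0 8.0
    endloop
  endfacet
  facet normal 0.0000 -1.0000 0.0000
    outer loop
      vertex 0.0 0.0 0.0
      vertex 15.0 0.0 0.0
      vertex 15.0 0.0 8.0
    endloop
  endfacet
  facet normal 0.0000 -1.0000 0.0000
    outer loop
      vertex 0.0 0.0 0.0
      vertex 15.0 0.0 8.0
      vertex 0.0 0.0 8.0
    endloop
  endfacet
  facet normal 1.0000 0.0000 0.0000
    outer loop
      vertex 15.0 0.0 0.0
      vertex 15.0 10.0 0.0
      vertex 15.0 10.0 8.0
    endloop
  endfacet
  facet normal 1.0000 0.0000 0.0000
    outer loop
      vertex 15.0 0.0 0.0
      vertex 15.0 10.0 8.0
      vertex 15.0 0.0 8.0
    endloop
  endfacet
  facet normal 0.0000 1.0000 0.0000
    outer loop
      vertex 15.0 10.0 0.0
      vertex 5.0 10.0 0.0
      vertex 5.0 10.0 8.0
    endloop
  endfacet
  facet normal 0.0000 1.0000 0.0000
    outer loop
      vertex 15.0 10.0 0.0
      vertex 5.0 10.0 8.0
      vertex 15.0 10.0 8.0
    endloop
  endfacet
  facet normal 1.0000 0.0000 0.0000
    outer loop
      vertex 5.0 10.0 0.0
      vertex 5.0 25.0 0.0
      vertex 5.0 25.0 8.0
    endloop
  endfacet
  facet normal 1.0000 0.0000 0.0000
    outer loop
      vertex 5.0 10.0 0.0
      vertex 5.0 25.0 8.0
      vertex 5.0 10.0 8.0
    endloop
  endfacet
  facet normal 0.0000 1.0000 0.0000
    outer loop
      vertex 5.0 25.0 0.0
      vertex 0.0 25.0 0.0
      vertex 0.0 25.0 8.0
    endloop
  endfacet
  facet normal 0.0000 1.0000 0.0000
    outer loop
      vertex 5.0 25.0 0.0
      vertex 0.0 25.0 8.0
      vertex 5.0 25.0 8.0
    endloop
  endfacet
  facet normal -1.0000 0.0000 0.0000
    outer loop
      vertex 0.0 25.0 0.0
      vertex 0.0 0.0 0.0
      vertex 0.0 0.0 8.0
    endloop
  endfacet
  facet normal -1.0000 0.0000 0.0000
    outer loop
      vertex 0.0 25.0 0.0
      vertex 0.0 0.0 8.0
      vertex 0.0 25.0 8.0
    endloop
  endfacet
endsolid part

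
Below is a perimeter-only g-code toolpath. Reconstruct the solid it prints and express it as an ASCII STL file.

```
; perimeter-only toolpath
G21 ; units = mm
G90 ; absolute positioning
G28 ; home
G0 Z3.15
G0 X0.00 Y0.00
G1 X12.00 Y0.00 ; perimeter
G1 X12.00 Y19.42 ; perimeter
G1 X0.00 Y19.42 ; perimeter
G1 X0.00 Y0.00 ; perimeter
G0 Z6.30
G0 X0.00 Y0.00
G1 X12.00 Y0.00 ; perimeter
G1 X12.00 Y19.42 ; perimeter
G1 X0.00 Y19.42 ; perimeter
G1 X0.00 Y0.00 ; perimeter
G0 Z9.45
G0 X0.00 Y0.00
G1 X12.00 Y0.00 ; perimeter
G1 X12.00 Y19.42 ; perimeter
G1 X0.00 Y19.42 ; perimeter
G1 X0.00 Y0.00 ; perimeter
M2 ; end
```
solid part
  facet normal 0.0000 0.0000 -1.0000
    outer loop
      vertex 12.00 19.42 0.00
      vertex 12.00 0.00 0.00
      vertex 0.00 0.00 0.00
    endloop
  endfacet
  facet normal 0.0000 0.0000 -1.0000
    outer loop
      vertex 0.00 19.42 0.00
      vertex 12.00 19.42 0.00
      vertex 0.00 0.00 0.00
    endloop
  endfacet
  facet normal 0.0000 0.0000 1.0000
    outer loop
      vertex 0.00 0.00 9.45
      vertex 12.00 0.00 9.45
      vertex 12.00 19.42 9.45
    endloop
  endfacet
  facet normal 0.0000 0.0000 1.0000
    outer loop
      vertex 0.00 0.00 9.45
      vertex 12.00 19.42 9.45
      vertex 0.00 19.42 9.45
    endloop
  endfacet
  facet normal 0.0000 -1.0000 0.0000
    outer loop
      vertex 0.00 0.00 0.00
      vertex 12.00 0.00 0.00
      vertex 12.00 0.00 9.45
    endloop
  endfacet
  facet normal 0.0000 -1.0000 0.0000
    outer loop
      vertex 0.00 0.00 0.00
      vertex 12.00 0.00 9.45
      vertex 0.00 0.00 9.45
    endloop
  endfacet
  facet normal 0.0000 1.0000 0.0000
    outer loop
      vertex 12.00 19.42 9.45
      vertex 12.00 19.42 0.00
      vertex 0.00 19.42 0.00
    endloop
  endfacet
  facet normal 0.0000 1.0000 0.0000
    outer loop
      vertex 0.00 19.42 9.45
      vertex 12.00 19.42 9.45
      vertex 0.00 19.42 0.00
    endloop
  endfacet
  facet normal -1.0000 0.0000 0.0000
    outer loop
      vertex 0.00 19.42 9.45
      vertex 0.00 19.42 0.00
      vertex 0.00 0.00 0.00
    endloop
  endfacet
  facet normal -1.0000 0.0000 0.0000
    outer loop
      vertex 0.00 0.00 9.45
      vertex 0.00 19.42 9.45
      vertex 0.00 0.00 0.00
    endloop
  endfacet
  facet normal 1.0000 0.0000 0.0000
    outer loop
      vertex 12.00 0.00 0.00
      vertex 12.00 19.42 0.00
      vertex 12.00 19.42 9.45
    endloop
  endfacet
  facet normal 1.0000 0.0000 0.0000
    outer loop
      vertex 12.00 0.00 0.00
      vertex 12.00 19.42 9.45
      vertex 12.00 0.00 9.45
    endloop
  endfacet
endsolid part

The G0 Z moves step by Δz≈3.15 mm. Every layer's G1 loop is the same polygon, so the solid is a straight extrusion of it from z=0 to z≈9.45. Closing with flat bottom and top caps and triangulating gives 12 facets — a rectangular box, roughly 12 × 19.4 mm footprint and 9.45 mm tall.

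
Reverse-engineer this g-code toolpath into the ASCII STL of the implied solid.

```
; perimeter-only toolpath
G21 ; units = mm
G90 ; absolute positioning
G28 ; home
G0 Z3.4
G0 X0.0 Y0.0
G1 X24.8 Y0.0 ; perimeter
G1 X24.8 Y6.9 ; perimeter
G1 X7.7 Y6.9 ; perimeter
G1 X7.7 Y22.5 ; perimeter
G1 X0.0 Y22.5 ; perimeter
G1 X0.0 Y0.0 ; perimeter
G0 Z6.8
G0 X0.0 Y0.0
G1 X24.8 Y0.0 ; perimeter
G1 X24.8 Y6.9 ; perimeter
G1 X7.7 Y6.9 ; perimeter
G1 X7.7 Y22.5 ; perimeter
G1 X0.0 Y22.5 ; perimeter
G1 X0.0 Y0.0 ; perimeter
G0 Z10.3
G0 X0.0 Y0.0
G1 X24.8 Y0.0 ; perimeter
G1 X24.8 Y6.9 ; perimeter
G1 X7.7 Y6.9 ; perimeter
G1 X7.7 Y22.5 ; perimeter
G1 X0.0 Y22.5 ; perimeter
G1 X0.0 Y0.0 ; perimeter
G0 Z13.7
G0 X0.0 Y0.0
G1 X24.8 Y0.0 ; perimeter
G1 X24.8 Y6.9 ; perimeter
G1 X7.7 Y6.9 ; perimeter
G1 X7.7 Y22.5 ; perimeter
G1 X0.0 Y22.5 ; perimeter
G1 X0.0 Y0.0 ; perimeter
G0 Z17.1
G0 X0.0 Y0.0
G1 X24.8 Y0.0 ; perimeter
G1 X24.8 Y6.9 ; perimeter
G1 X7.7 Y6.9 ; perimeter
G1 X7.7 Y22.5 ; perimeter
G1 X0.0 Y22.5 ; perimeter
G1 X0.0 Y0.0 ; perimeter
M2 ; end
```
solid part
  facet normal 0.0000 0.0000 -1.0000
    outer loop
      vertex 24.8 6.9 0.0
      vertex 24.8 0.0 0.0
      vertex 0.0 0.0 0.0
    endloop
  endfacet
  facet normal 0.0000 0.0000 -1.0000
    outer loop
      vertex 7.7 6.9 0.0
      vertex 24.8 6.9 0.0
      vertex 0.0 0.0 0.0
    endloop
  endfacet
  facet normal 0.0000 0.0000 -1.0000
    outer loop
      vertex 7.7 22.5 0.0
      vertex 7.7 6.9 0.0
      vertex 0.0 0.0 0.0
    endloop
  endfacet
  facet normal 0.0000 0.0000 -1.0000
    outer loop
      vertex 0.0 22.5 0.0
      vertex 7.7 22.5 0.0
      vertex 0.0 0.0 0.0
    endloop
  endfacet
  facet normal 0.0000 0.0000 1.0000
    outer loop
      vertex 0.0 0.0 17.1
      vertex 24.8 0.0 17.1
      vertex 24.8 6.9 17.1
    endloop
  endfacet
  facet normal 0.0000 0.0000 1.0000
    outer loop
      vertex 0.0 0.0 17.1
      vertex 24.8 6.9 17.1
      vertex 7.7 6.9 17.1
    endloop
  endfacet
  facet normal 0.0000 0.0000 1.0000
    outer loop
      vertex 0.0 0.0 17.1
      vertex 7.7 6.9 17.1
      vertex 7.7 22.5 17.1
    endloop
  endfacet
  facet normal 0.0000 0.0000 1.0000
    outer loop
      vertex 0.0 0.0 17.1
      vertex 7.7 22.5 17.1
      vertex 0.0 22.5 17.1
    endloop
  endfacet
  facet normal 0.0000 -1.0000 0.0000
    outer loop
      vertex 0.0 0.0 0.0
      vertex 24.8 0.0 0.0
      vertex 24.8 0.0 17.1
    endloop
  endfacet
  facet normal 0.0000 -1.0000 0.0000
    outer loop
      vertex 0.0 0.0 0.0
      vertex 24.8 0.0 17.1
      vertex 0.0 0.0 17.1
    endloop
  endfacet
  facet normal 1.0000 0.0000 0.0000
    outer loop
      vertex 24.8 0.0 0.0
      vertex 24.8 6.9 0.0
      vertex 24.8 6.9 17.1
    endloop
  endfacet
  facet normal 1.0000 0.0000 0.0000
    outer loop
      vertex 24.8 0.0 0.0
      vertex 24.8 6.9 17.1
      vertex 24.8 0.0 17.1
    endloop
  endfacet
  facet normal 0.0000 1.0000 0.0000
    outer loop
      vertex 24.8 6.9 0.0
      vertex 7.7 6.9 0.0
      vertex 7.7 6.9 17.1
    endloop
  endfacet
  facet normal 0.0000 1.0000 0.0000
    outer loop
      vertex 24.8 6.9 0.0
      vertex 7.7 6.9 17.1
      vertex 24.8 6.9 17.1
    endloop
  endfacet
  facet normal 1.0000 0.0000 0.0000
    outer loop
      vertex 7.7 6.9 0.0
      vertex 7.7 22.5 0.0
      vertex 7.7 22.5 17.1
    endloop
  endfacet
  facet normal 1.0000 0.0000 0.0000
    outer loop
      vertex 7.7 6.9 0.0
      vertex 7.7 22.5 17.1
      vertex 7.7 6.9 17.1
    endloop
  endfacet
  facet normal 0.0000 1.0000 0.0000
    outer loop
      vertex 7.7 22.5 0.0
      vertex 0.0 22.5 0.0
      vertex 0.0 22.5 17.1
    endloop
  endfacet
  facet normal 0.0000 1.0000 0.0000
    outer loop
      vertex 7.7 22.5 0.0
      vertex 0.0 22.5 17.1
      vertex 7.7 22.5 17.1
    endloop
  endfacet
  facet normal -1.0000 0.0000 0.0000
    outer loop
      vertex 0.0 22.5 0.0
      vertex 0.0 0.0 0.0
      vertex 0.0 0.0 17.1
    endloop
  endfacet
  facet normal -1.0000 0.0000 0.0000
    outer loop
      vertex 0.0 22.5 0.0
      vertex 0.0 0.0 17.1
      vertex 0.0 22.5 17.1
    endloop
  endfacet
endsolid part

The G0 Z moves step by Δz≈3.4 mm. Every layer's G1 loop is the same polygon, so the solid is a straight extrusion of it from z=0 to z≈17.1. Closing with flat bottom and top caps and triangulating gives 20 facets — an L-shaped prism: outer 24.8 × 22.5 mm, arm thicknesses ≈ 6.9 mm (horizontal) and 7.7 mm (vertical), extruded 17.1 mm in z.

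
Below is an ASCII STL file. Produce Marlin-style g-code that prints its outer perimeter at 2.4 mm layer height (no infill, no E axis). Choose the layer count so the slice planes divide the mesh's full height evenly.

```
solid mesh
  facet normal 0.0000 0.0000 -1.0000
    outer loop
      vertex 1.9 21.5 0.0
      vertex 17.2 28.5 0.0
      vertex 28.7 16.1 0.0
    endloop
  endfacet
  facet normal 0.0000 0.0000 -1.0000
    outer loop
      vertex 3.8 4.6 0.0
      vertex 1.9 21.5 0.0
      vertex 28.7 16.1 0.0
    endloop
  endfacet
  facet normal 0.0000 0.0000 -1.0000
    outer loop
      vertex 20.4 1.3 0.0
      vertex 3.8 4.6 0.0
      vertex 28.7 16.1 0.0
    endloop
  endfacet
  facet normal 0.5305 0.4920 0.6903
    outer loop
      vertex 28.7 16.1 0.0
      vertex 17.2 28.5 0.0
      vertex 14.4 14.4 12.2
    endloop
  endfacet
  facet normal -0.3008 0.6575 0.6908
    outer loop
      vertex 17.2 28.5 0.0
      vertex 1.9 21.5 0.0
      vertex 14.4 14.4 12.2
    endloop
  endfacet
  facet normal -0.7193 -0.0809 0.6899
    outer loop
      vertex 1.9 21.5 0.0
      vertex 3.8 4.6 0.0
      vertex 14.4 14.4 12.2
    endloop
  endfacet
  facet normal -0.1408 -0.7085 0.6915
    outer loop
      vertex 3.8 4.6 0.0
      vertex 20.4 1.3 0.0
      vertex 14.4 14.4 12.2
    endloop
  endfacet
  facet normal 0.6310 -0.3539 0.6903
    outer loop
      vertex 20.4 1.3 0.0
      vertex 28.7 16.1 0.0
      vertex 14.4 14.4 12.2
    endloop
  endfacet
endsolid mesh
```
; perimeter-only toolpath
G21 ; units = mm
G90 ; absolute positioning
G28 ; home
; layer 1
G0 Z2.4
G0 X25.8 Y15.8
G1 X16.6 Y25.7
G1 X4.4 Y20.1
G1 X5.9 Y6.6
G1 X19.2 Y3.9
G1 X25.8 Y15.8
; layer 2
G0 Z4.9
G0 X23.0 Y15.4
G1 X16.1 Y22.9
G1 X6.9 Y18.7
G1 X8.0 Y8.5
G1 X18.0 Y6.5
G1 X23.0 Y15.4
; layer 3
G0 Z7.3
G0 X20.1 Y15.1
G1 X15.5 Y20.0
G1 X9.4 Y17.2
G1 X10.2 Y10.5
G1 X16.8 Y9.2
G1 X20.1 Y15.1
; layer 4
G0 Z9.8
G0 X17.3 Y14.7
G1 X15.0 Y17.2
G1 X11.9 Y15.8
G1 X12.3 Y12.4
G1 X15.6 Y11.8
G1 X17.3 Y14.7
M2 ; end

The solid is a regular 5-sided pyramid, base circumscribed radius ≈ 14.4 mm, apex at z ≈ 12.2 mm. Slicing at Δz = 2.4 mm — 5 equal slices spanning the solid's height, so layer i sits at z = i·h/5 — gives 4 non-empty perimeters. Each is a 5-segment closed polygon; G0 lifts to the layer z and rapids to the start vertex, then G1 traces the edges. The cross-section shrinks linearly with z (the slice at the apex is degenerate and omitted).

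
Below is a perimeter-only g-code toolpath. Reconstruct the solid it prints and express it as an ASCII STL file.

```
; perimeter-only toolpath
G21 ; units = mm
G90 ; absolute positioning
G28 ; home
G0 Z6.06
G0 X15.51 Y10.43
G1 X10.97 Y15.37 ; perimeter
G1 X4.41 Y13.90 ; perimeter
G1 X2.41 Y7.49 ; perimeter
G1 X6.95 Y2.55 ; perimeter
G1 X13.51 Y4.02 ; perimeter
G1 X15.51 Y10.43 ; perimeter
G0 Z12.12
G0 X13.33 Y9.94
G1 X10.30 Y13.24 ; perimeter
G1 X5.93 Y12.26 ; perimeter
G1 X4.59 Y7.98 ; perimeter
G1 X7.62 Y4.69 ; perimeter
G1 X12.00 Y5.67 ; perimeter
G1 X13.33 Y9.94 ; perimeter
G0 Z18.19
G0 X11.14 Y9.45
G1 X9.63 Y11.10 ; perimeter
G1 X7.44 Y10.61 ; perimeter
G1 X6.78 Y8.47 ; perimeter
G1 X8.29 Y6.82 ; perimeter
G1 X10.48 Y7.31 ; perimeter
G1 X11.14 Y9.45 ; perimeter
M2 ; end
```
solid part
  facet normal 0.0000 0.0000 -1.0000
    outer loop
      vertex 2.89 15.55 0.00
      vertex 11.64 17.51 0.00
      vertex 17.70 10.92 0.00
    endloop
  endfacet
  facet normal 0.0000 0.0000 -1.0000
    outer loop
      vertex 0.22 7.00 0.00
      vertex 2.89 15.55 0.00
      vertex 17.70 10.92 0.00
    endloop
  endfacet
  facet normal 0.0000 0.0000 -1.0000
    outer loop
      vertex 6.28 0.41 0.00
      vertex 0.22 7.00 0.00
      vertex 17.70 10.92 0.00
    endloop
  endfacet
  facet normal 0.0000 0.0000 -1.0000
    outer loop
      vertex 15.03 2.37 0.00
      vertex 6.28 0.41 0.00
      vertex 17.70 10.92 0.00
    endloop
  endfacet
  facet normal 0.7011 0.6447 0.3048
    outer loop
      vertex 17.70 10.92 0.00
      vertex 11.64 17.51 0.00
      vertex 8.96 8.96 24.25
    endloop
  endfacet
  facet normal -0.2082 0.9294 0.3047
    outer loop
      vertex 11.64 17.51 0.00
      vertex 2.89 15.55 0.00
      vertex 8.96 8.96 24.25
    endloop
  endfacet
  facet normal -0.9091 0.2839 0.3047
    outer loop
      vertex 2.89 15.55 0.00
      vertex 0.22 7.00 0.00
      vertex 8.96 8.96 24.25
    endloop
  endfacet
  facet normal -0.7011 -0.6447 0.3048
    outer loop
      vertex 0.22 7.00 0.00
      vertex 6.28 0.41 0.00
      vertex 8.96 8.96 24.25
    endloop
  endfacet
  facet normal 0.2082 -0.9294 0.3047
    outer loop
      vertex 6.28 0.41 0.00
      vertex 15.03 2.37 0.00
      vertex 8.96 8.96 24.25
    endloop
  endfacet
  facet normal 0.9091 -0.2839 0.3047
    outer loop
      vertex 15.03 2.37 0.00
      vertex 17.70 10.92 0.00
      vertex 8.96 8.96 24.25
    endloop
  endfacet
endsolid part

The G0 Z moves step by Δz≈6.06 mm. The G1 loops shrink linearly with z, so the solid tapers from its base footprint up to z≈24.2. Closing with a flat bottom cap and the tapered top and triangulating gives 10 facets — a regular 6-sided pyramid, base circumscribed radius ≈ 8.96 mm, apex at z ≈ 24.2 mm.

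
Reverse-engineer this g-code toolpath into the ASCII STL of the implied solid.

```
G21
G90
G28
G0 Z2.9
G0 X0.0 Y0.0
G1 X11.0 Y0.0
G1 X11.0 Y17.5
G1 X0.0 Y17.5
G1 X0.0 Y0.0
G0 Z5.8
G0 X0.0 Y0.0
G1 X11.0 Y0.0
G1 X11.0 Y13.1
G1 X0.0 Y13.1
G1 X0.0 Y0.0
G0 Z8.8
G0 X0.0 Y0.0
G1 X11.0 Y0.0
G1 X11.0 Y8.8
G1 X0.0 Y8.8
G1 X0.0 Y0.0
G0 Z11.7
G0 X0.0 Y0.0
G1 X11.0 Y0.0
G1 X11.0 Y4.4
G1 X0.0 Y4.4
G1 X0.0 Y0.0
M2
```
solid part
  facet normal 0.0000 0.0000 -1.0000
    outer loop
      vertex 11.0 21.9 0.0
      vertex 11.0 0.0 0.0
      vertex 0.0 0.0 0.0
    endloop
  endfacet
  facet normal 0.0000 0.0000 -1.0000
    outer loop
      vertex 0.0 21.9 0.0
      vertex 11.0 21.9 0.0
      vertex 0.0 0.0 0.0
    endloop
  endfacet
  facet normal 0.0000 -1.0000 0.0000
    outer loop
      vertex 0.0 0.0 0.0
      vertex 11.0 0.0 0.0
      vertex 11.0 0.0 14.6
    endloop
  endfacet
  facet normal 0.0000 -1.0000 0.0000
    outer loop
      vertex 0.0 0.0 0.0
      vertex 11.0 0.0 14.6
      vertex 0.0 0.0 14.6
    endloop
  endfacet
  facet normal 0.0000 0.5547 0.8321
    outer loop
      vertex 0.0 0.0 14.6
      vertex 11.0 0.0 14.6
      vertex 11.0 21.9 0.0
    endloop
  endfacet
  facet normal 0.0000 0.5547 0.8321
    outer loop
      vertex 0.0 0.0 14.6
      vertex 11.0 21.9 0.0
      vertex 0.0 21.9 0.0
    endloop
  endfacet
  facet normal -1.0000 0.0000 0.0000
    outer loop
      vertex 0.0 0.0 14.6
      vertex 0.0 21.9 0.0
      vertex 0.0 0.0 0.0
    endloop
  endfacet
  facet normal 1.0000 0.0000 0.0000
    outer loop
      vertex 11.0 0.0 0.0
      vertex 11.0 21.9 0.0
      vertex 11.0 0.0 14.6
    endloop
  endfacet
endsolid part

The G0 Z moves step by Δz≈2.9 mm. The G1 loops shrink linearly with z, so the solid tapers from its base footprint up to z≈14.6. Closing with a flat bottom cap and the tapered top and triangulating gives 8 facets — a wedge (ramp): 11 × 21.9 mm base, rising to 14.6 mm along the y=0 edge and sloping linearly to z=0 at y=21.9.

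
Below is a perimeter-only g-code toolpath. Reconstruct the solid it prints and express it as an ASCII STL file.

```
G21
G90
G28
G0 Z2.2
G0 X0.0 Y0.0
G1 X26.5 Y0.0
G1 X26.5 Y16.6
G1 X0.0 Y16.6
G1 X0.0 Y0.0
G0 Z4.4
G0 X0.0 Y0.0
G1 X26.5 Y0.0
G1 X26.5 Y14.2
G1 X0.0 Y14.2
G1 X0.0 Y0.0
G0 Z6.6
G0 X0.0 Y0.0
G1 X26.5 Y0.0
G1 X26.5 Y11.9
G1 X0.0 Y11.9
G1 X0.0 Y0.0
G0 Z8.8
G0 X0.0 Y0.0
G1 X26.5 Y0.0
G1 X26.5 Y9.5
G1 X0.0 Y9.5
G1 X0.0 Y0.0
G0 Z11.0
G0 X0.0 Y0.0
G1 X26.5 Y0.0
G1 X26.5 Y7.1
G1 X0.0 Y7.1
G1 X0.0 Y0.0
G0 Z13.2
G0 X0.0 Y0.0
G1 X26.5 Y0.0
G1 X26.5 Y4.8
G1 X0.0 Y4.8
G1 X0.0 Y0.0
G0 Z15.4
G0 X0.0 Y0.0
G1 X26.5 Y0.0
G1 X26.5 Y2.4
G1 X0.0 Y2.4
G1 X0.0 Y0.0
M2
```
solid part
  facet normal 0.0000 0.0000 -1.0000
    outer loop
      vertex 26.5 19.0 0.0
      vertex 26.5 0.0 0.0
      vertex 0.0 0.0 0.0
    endloop
  endfacet
  facet normal 0.0000 0.0000 -1.0000
    outer loop
      vertex 0.0 19.0 0.0
      vertex 26.5 19.0 0.0
      vertex 0.0 0.0 0.0
    endloop
  endfacet
  facet normal 0.0000 -1.0000 0.0000
    outer loop
      vertex 0.0 0.0 0.0
      vertex 26.5 0.0 0.0
      vertex 26.5 0.0 17.6
    endloop
  endfacet
  facet normal 0.0000 -1.0000 0.0000
    outer loop
      vertex 0.0 0.0 0.0
      vertex 26.5 0.0 17.6
      vertex 0.0 0.0 17.6
    endloop
  endfacet
  facet normal 0.0000 0.6796 0.7336
    outer loop
      vertex 0.0 0.0 17.6
      vertex 26.5 0.0 17.6
      vertex 26.5 19.0 0.0
    endloop
  endfacet
  facet normal 0.0000 0.6796 0.7336
    outer loop
      vertex 0.0 0.0 17.6
      vertex 26.5 19.0 0.0
      vertex 0.0 19.0 0.0
    endloop
  endfacet
  facet normal -1.0000 0.0000 0.0000
    outer loop
      vertex 0.0 0.0 17.6
      vertex 0.0 19.0 0.0
      vertex 0.0 0.0 0.0
    endloop
  endfacet
  facet normal 1.0000 0.0000 0.0000
    outer loop
      vertex 26.5 0.0 0.0
      vertex 26.5 19.0 0.0
      vertex 26.5 0.0 17.6
    endloop
  endfacet
endsolid part

The G0 Z moves step by Δz≈2.2 mm. The G1 loops shrink linearly with z, so the solid tapers from its base footprint up to z≈17.6. Closing with a flat bottom cap and the tapered top and triangulating gives 8 facets — a wedge (ramp): 26.5 × 19 mm base, rising to 17.6 mm along the y=0 edge and sloping linearly to z=0 at y=19.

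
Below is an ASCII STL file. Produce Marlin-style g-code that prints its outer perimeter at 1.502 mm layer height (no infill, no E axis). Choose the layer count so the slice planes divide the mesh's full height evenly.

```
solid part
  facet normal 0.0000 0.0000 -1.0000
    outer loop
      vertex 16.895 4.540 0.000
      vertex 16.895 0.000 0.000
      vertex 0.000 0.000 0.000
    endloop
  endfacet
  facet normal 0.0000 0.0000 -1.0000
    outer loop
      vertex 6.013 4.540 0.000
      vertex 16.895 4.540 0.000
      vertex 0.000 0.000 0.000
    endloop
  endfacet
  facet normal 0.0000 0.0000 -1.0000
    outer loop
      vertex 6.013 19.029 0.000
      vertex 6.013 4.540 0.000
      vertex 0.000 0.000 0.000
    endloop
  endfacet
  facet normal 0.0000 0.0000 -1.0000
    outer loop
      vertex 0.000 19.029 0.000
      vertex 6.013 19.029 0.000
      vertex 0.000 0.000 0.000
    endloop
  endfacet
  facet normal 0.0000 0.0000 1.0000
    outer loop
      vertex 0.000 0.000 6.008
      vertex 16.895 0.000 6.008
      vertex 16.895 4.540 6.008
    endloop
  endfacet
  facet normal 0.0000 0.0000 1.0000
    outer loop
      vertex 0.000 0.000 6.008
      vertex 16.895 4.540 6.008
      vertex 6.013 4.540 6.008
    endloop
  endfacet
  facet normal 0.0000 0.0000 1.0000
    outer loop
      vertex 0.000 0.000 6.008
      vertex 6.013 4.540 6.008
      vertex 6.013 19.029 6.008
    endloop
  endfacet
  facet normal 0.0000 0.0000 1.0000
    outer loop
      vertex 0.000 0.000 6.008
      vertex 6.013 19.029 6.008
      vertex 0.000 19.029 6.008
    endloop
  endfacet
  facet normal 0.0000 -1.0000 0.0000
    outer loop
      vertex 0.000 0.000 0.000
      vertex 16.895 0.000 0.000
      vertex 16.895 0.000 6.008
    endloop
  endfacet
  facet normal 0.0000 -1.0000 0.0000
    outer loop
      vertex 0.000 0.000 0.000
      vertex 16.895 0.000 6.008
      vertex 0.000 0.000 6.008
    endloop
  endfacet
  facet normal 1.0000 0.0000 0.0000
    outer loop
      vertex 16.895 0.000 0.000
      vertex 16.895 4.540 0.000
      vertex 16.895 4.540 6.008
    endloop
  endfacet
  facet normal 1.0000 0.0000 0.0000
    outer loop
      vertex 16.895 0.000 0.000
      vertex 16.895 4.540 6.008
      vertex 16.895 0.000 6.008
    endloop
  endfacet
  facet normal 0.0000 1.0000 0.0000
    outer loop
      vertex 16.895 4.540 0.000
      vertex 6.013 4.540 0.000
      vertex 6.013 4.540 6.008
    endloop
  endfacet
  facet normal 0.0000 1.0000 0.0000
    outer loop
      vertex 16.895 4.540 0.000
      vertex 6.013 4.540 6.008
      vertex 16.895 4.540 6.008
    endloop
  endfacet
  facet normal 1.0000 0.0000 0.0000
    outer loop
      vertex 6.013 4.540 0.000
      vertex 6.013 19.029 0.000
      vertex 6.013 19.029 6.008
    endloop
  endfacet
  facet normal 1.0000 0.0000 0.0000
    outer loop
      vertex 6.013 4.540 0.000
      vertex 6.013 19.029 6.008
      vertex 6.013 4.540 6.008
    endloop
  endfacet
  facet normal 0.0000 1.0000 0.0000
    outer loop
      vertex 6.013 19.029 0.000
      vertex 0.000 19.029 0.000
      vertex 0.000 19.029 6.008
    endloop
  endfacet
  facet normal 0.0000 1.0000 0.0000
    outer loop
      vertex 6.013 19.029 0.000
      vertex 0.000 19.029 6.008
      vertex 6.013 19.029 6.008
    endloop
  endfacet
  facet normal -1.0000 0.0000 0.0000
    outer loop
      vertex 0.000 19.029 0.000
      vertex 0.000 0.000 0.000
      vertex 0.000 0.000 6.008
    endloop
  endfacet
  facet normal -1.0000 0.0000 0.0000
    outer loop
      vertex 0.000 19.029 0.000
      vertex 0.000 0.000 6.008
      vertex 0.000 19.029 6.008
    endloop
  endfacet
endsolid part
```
; perimeter-only toolpath
G21 ; units = mm
G90 ; absolute positioning
G28 ; home
; layer 1
G0 Z1.502
G0 X0.000 Y0.000
G1 X16.895 Y0.000
G1 X16.895 Y4.540
G1 X6.013 Y4.540
G1 X6.013 Y19.029
G1 X0.000 Y19.029
G1 X0.000 Y0.000
; layer 2
G0 Z3.004
G0 X0.000 Y0.000
G1 X16.895 Y0.000
G1 X16.895 Y4.540
G1 X6.013 Y4.540
G1 X6.013 Y19.029
G1 X0.000 Y19.029
G1 X0.000 Y0.000
; layer 3
G0 Z4.506
G0 X0.000 Y0.000
G1 X16.895 Y0.000
G1 X16.895 Y4.540
G1 X6.013 Y4.540
G1 X6.013 Y19.029
G1 X0.000 Y19.029
G1 X0.000 Y0.000
; layer 4
G0 Z6.008
G0 X0.000 Y0.000
G1 X16.895 Y0.000
G1 X16.895 Y4.540
G1 X6.013 Y4.540
G1 X6.013 Y19.029
G1 X0.000 Y19.029
G1 X0.000 Y0.000
M2 ; end

The solid is an L-shaped prism: outer 16.9 × 19 mm, arm thicknesses ≈ 4.54 mm (horizontal) and 6.01 mm (vertical), extruded 6.01 mm in z. Slicing at Δz = 1.502 mm — 4 equal slices spanning the solid's height, so layer i sits at z = i·h/4 — gives 4 non-empty perimeters. Each is a 6-segment closed polygon; G0 lifts to the layer z and rapids to the start vertex, then G1 traces the edges.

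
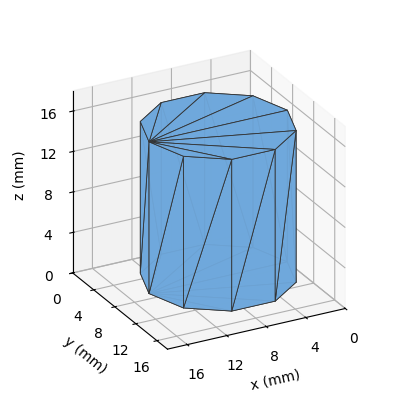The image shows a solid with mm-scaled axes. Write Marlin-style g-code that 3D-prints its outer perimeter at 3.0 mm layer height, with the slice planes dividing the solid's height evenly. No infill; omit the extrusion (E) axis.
Reading the render: the shape is a regular 10-sided prism (a cylinder approximated with 10 flat sides), circumscribed radius ≈ 7 mm, height ≈ 15 mm (dimensions read to the nearest mm from the axis ticks). For the g-code, the solid's height is divided into equal slices at the stated Δz and each level perimeter traced with G1 moves after a G0 lift.

; perimeter-only toolpath
G21 ; units = mm
G90 ; absolute positioning
G28 ; home
; layer 1
G0 Z3.0
G0 X14.0 Y7.0
G1 X12.7 Y11.1
G1 X9.2 Y13.7
G1 X4.8 Y13.7
G1 X1.3 Y11.1
G1 X0.0 Y7.0
G1 X1.3 Y2.9
G1 X4.8 Y0.3
G1 X9.2 Y0.3
G1 X12.7 Y2.9
G1 X14.0 Y7.0
; layer 2
G0 Z6.0
G0 X14.0 Y7.0
G1 X12.7 Y11.1
G1 X9.2 Y13.7
G1 X4.8 Y13.7
G1 X1.3 Y11.1
G1 X0.0 Y7.0
G1 X1.3 Y2.9
G1 X4.8 Y0.3
G1 X9.2 Y0.3
G1 X12.7 Y2.9
G1 X14.0 Y7.0
; layer 3
G0 Z9.0
G0 X14.0 Y7.0
G1 X12.7 Y11.1
G1 X9.2 Y13.7
G1 X4.8 Y13.7
G1 X1.3 Y11.1
G1 X0.0 Y7.0
G1 X1.3 Y2.9
G1 X4.8 Y0.3
G1 X9.2 Y0.3
G1 X12.7 Y2.9
G1 X14.0 Y7.0
; layer 4
G0 Z12.0
G0 X14.0 Y7.0
G1 X12.7 Y11.1
G1 X9.2 Y13.7
G1 X4.8 Y13.7
G1 X1.3 Y11.1
G1 X0.0 Y7.0
G1 X1.3 Y2.9
G1 X4.8 Y0.3
G1 X9.2 Y0.3
G1 X12.7 Y2.9
G1 X14.0 Y7.0
; layer 5
G0 Z15.0
G0 X14.0 Y7.0
G1 X12.7 Y11.1
G1 X9.2 Y13.7
G1 X4.8 Y13.7
G1 X1.3 Y11.1
G1 X0.0 Y7.0
G1 X1.3 Y2.9
G1 X4.8 Y0.3
G1 X9.2 Y0.3
G1 X12.7 Y2.9
G1 X14.0 Y7.0
M2 ; end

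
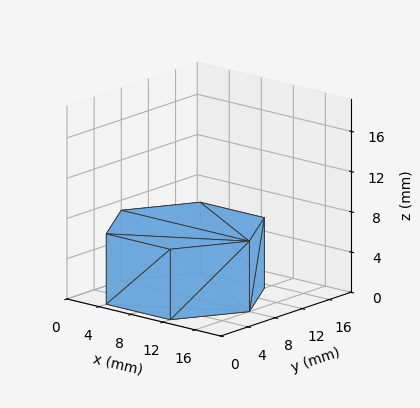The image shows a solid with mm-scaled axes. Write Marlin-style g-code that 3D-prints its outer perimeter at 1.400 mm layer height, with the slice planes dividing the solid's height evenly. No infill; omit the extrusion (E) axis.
Reading the render: the shape is a regular 6-sided prism (a cylinder approximated with 6 flat sides), circumscribed radius ≈ 8 mm, height ≈ 7 mm (dimensions read to the nearest mm from the axis ticks). For the g-code, the solid's height is divided into equal slices at the stated Δz and each level perimeter traced with G1 moves after a G0 lift.

; perimeter-only toolpath
G21 ; units = mm
G90 ; absolute positioning
G28 ; home
; layer 1
G0 Z1.400
G0 X16.000 Y8.000
G1 X12.000 Y14.928
G1 X4.000 Y14.928
G1 X0.000 Y8.000
G1 X4.000 Y1.072
G1 X12.000 Y1.072
G1 X16.000 Y8.000
; layer 2
G0 Z2.800
G0 X16.000 Y8.000
G1 X12.000 Y14.928
G1 X4.000 Y14.928
G1 X0.000 Y8.000
G1 X4.000 Y1.072
G1 X12.000 Y1.072
G1 X16.000 Y8.000
; layer 3
G0 Z4.200
G0 X16.000 Y8.000
G1 X12.000 Y14.928
G1 X4.000 Y14.928
G1 X0.000 Y8.000
G1 X4.000 Y1.072
G1 X12.000 Y1.072
G1 X16.000 Y8.000
; layer 4
G0 Z5.600
G0 X16.000 Y8.000
G1 X12.000 Y14.928
G1 X4.000 Y14.928
G1 X0.000 Y8.000
G1 X4.000 Y1.072
G1 X12.000 Y1.072
G1 X16.000 Y8.000
; layer 5
G0 Z7.000
G0 X16.000 Y8.000
G1 X12.000 Y14.928
G1 X4.000 Y14.928
G1 X0.000 Y8.000
G1 X4.000 Y1.072
G1 X12.000 Y1.072
G1 X16.000 Y8.000
M2 ; end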